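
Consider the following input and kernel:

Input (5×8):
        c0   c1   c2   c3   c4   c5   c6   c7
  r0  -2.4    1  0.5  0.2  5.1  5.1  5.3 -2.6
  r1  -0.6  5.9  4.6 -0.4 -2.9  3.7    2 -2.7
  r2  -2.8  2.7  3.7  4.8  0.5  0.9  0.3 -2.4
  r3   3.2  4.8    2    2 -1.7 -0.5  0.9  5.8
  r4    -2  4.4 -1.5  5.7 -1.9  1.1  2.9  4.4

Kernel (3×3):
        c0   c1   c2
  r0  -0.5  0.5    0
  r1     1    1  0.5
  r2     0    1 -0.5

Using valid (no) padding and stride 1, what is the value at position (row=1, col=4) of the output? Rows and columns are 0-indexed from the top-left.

3.9

The receptive field on the input at this output position is [-2.9 3.7 2 / 0.5 0.9 0.3 / -1.7 -0.5 0.9]. Elementwise product with the kernel and sum: -2.9·-0.5 + 3.7·0.5 + 0.5·1 + 0.9·1 + 0.3·0.5 + -0.5·1 + 0.9·-0.5.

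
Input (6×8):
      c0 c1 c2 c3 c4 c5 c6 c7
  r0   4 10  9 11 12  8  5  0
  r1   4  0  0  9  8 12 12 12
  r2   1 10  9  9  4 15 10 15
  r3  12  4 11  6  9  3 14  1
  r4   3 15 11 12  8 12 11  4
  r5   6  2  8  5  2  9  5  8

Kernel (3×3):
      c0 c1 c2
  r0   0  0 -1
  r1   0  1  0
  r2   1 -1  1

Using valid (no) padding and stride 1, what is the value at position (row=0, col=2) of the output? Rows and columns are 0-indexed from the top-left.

1

The receptive field on the input at this output position is [9 11 12 / 0 9 8 / 9 9 4]. Elementwise product with the kernel and sum: 12·-1 + 9·1 + 9·1 + 9·-1 + 4·1.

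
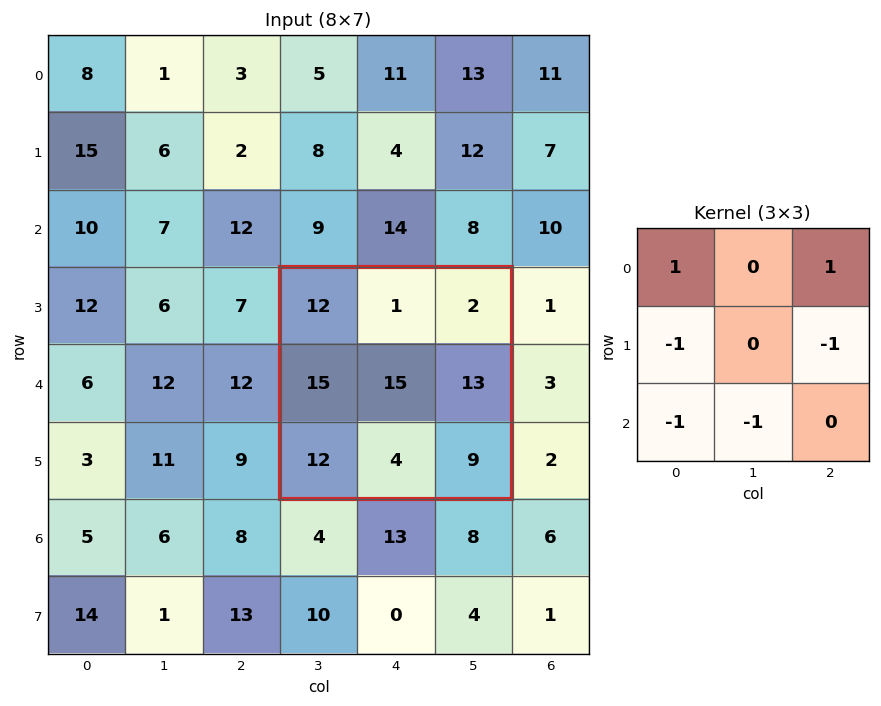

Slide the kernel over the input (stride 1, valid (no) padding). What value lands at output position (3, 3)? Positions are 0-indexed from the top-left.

-30

The receptive field on the input at this output position is [12 1 2 / 15 15 13 / 12 4 9]. Elementwise product with the kernel and sum: 12·1 + 2·1 + 15·-1 + 13·-1 + 12·-1 + 4·-1.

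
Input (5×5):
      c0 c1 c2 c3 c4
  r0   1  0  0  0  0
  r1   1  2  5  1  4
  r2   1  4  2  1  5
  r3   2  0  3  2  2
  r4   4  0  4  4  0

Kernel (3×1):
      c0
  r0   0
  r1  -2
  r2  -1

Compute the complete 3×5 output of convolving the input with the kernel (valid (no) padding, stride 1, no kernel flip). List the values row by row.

Output[0,0]: The receptive field on the input at this output position is [1 / 1 / 1]. Elementwise product with the kernel and sum: 1·-2 + 1·-1.

-3 -8 -12 -3 -13
-4 -8 -7 -4 -12
-8 0 -10 -8 -4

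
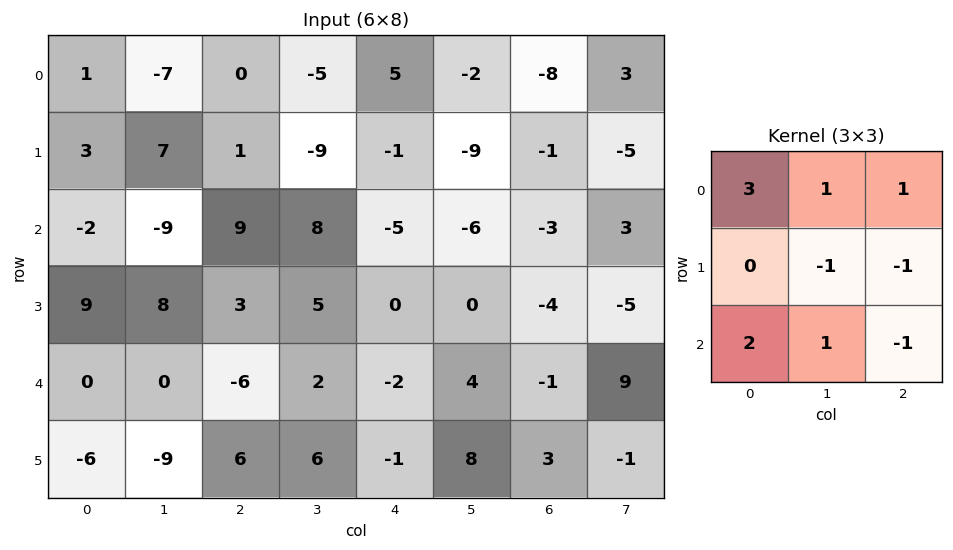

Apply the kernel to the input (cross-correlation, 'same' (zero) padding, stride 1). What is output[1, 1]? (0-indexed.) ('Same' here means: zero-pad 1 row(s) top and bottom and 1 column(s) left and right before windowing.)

-34

The receptive field on the zero-padded input at this output position is [1 -7 0 / 3 7 1 / -2 -9 9]. Elementwise product with the kernel and sum: 1·3 + -7·1 + 0·1 + 7·-1 + 1·-1 + -2·2 + -9·1 + 9·-1.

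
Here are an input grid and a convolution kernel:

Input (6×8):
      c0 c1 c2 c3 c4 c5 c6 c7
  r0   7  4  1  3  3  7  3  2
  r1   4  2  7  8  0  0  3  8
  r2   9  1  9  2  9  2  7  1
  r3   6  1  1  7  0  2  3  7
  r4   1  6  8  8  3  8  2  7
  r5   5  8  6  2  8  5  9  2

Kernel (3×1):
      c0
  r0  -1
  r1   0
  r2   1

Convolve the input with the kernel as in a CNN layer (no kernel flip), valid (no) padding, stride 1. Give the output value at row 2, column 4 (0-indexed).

The receptive field on the input at this output position is [9 / 0 / 3]. Elementwise product with the kernel and sum: 9·-1 + 3·1.

-6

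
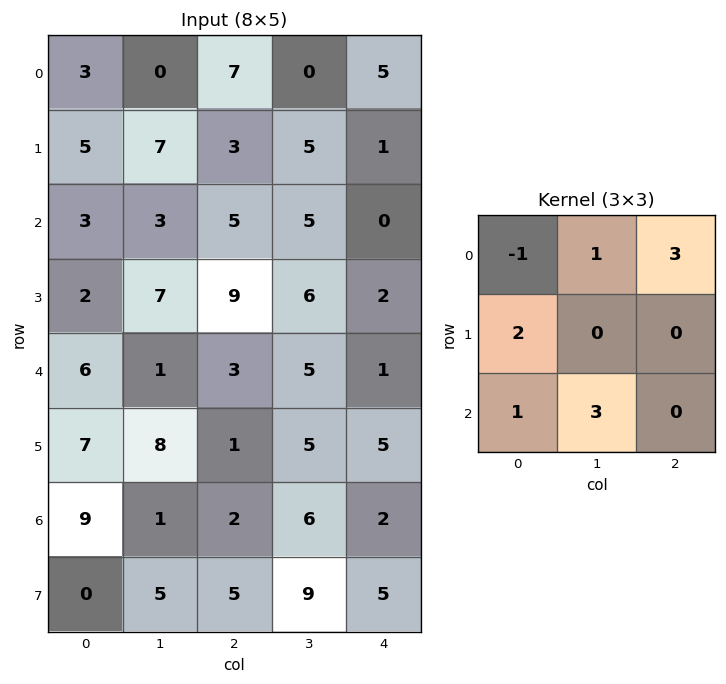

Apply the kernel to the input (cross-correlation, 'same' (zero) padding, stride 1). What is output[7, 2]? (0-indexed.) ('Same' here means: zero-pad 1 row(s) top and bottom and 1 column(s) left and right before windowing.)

The receptive field on the zero-padded input at this output position is [1 2 6 / 5 5 9 / 0 0 0]. Elementwise product with the kernel and sum: 1·-1 + 2·1 + 6·3 + 5·2 + 0·1 + 0·3.

29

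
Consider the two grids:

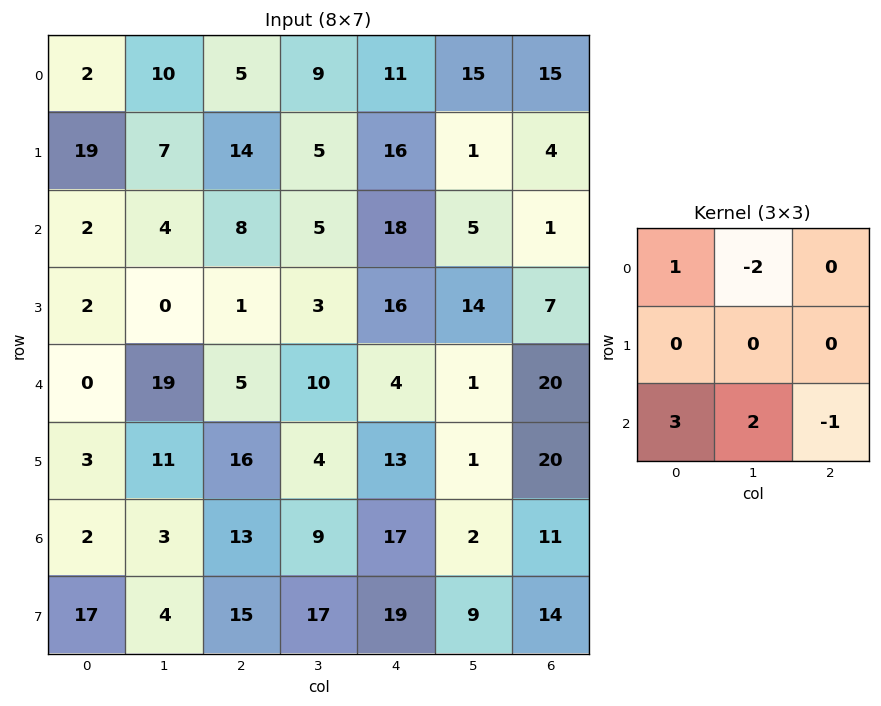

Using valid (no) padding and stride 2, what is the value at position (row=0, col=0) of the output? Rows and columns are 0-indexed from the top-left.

-12

The receptive field on the input at this output position is [2 10 5 / 19 7 14 / 2 4 8]. Elementwise product with the kernel and sum: 2·1 + 10·-2 + 2·3 + 4·2 + 8·-1.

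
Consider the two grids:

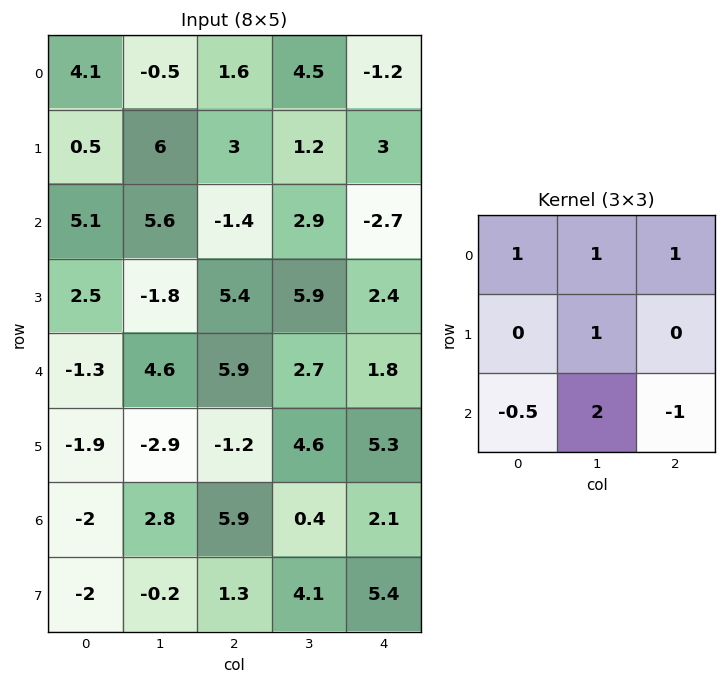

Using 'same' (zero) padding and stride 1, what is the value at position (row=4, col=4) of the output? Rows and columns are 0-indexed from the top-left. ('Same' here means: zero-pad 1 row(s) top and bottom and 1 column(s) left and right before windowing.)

The receptive field on the zero-padded input at this output position is [5.9 2.4 0 / 2.7 1.8 0 / 4.6 5.3 0]. Elementwise product with the kernel and sum: 5.9·1 + 2.4·1 + 0·1 + 1.8·1 + 4.6·-0.5 + 5.3·2 + 0·-1.

18.4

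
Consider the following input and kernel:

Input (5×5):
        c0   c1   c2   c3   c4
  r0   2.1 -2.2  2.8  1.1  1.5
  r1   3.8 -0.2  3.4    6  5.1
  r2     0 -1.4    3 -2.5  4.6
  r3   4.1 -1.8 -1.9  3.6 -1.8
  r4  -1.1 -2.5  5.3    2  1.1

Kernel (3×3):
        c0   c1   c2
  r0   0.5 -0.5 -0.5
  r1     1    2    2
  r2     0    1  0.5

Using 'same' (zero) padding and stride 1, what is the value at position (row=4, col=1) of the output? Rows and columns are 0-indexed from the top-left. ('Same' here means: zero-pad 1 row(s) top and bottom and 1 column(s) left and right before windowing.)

8.4

The receptive field on the zero-padded input at this output position is [4.1 -1.8 -1.9 / -1.1 -2.5 5.3 / 0 0 0]. Elementwise product with the kernel and sum: 4.1·0.5 + -1.8·-0.5 + -1.9·-0.5 + -1.1·1 + -2.5·2 + 5.3·2 + 0·1 + 0·0.5.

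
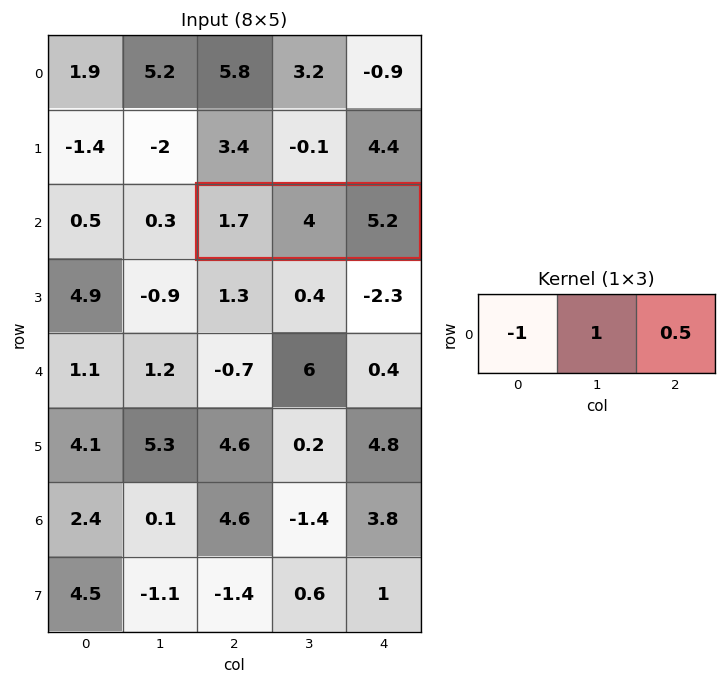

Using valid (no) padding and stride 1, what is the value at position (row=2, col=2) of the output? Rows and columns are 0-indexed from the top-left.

The receptive field on the input at this output position is [1.7 4 5.2]. Elementwise product with the kernel and sum: 1.7·-1 + 4·1 + 5.2·0.5.

4.9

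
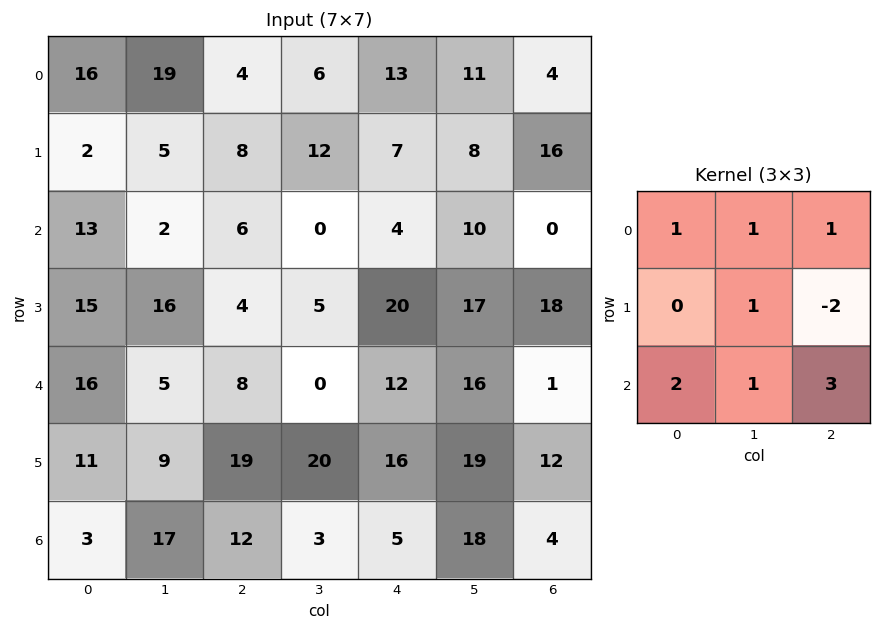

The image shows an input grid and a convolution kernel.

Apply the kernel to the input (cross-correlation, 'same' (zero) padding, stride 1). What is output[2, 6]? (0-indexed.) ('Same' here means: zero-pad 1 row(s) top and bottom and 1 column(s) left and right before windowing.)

The receptive field on the zero-padded input at this output position is [8 16 0 / 10 0 0 / 17 18 0]. Elementwise product with the kernel and sum: 8·1 + 16·1 + 0·1 + 0·1 + 0·-2 + 17·2 + 18·1 + 0·3.

76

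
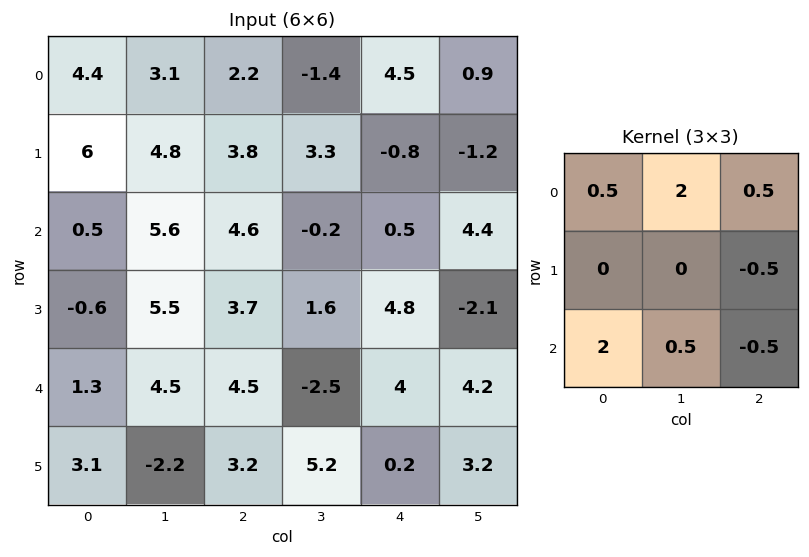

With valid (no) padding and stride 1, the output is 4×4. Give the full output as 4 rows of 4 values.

9.1 17.2 9.8 7
11.9 23.8 13.65 3.9
14.5 23.6 5.5 -0.95
13.8 6.8 14.35 16.15

Output[0,0]: The receptive field on the input at this output position is [4.4 3.1 2.2 / 6 4.8 3.8 / 0.5 5.6 4.6]. Elementwise product with the kernel and sum: 4.4·0.5 + 3.1·2 + 2.2·0.5 + 3.8·-0.5 + 0.5·2 + 5.6·0.5 + 4.6·-0.5.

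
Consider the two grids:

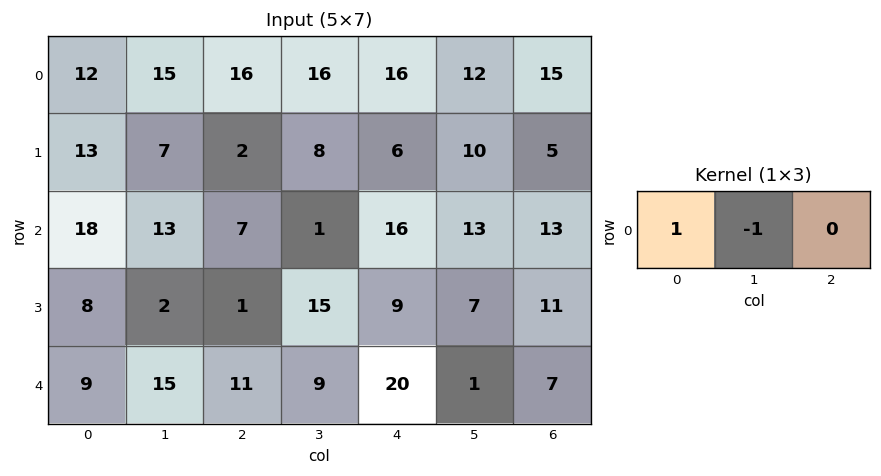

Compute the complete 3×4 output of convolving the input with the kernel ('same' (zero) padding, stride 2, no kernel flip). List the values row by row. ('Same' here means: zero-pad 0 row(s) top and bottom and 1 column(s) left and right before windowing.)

-12 -1 0 -3
-18 6 -15 0
-9 4 -11 -6

Output[0,0]: The receptive field on the zero-padded input at this output position is [0 12 15]. Elementwise product with the kernel and sum: 0·1 + 12·-1.
Output[0,1]: The receptive field on the zero-padded input at this output position is [15 16 16]. Elementwise product with the kernel and sum: 15·1 + 16·-1.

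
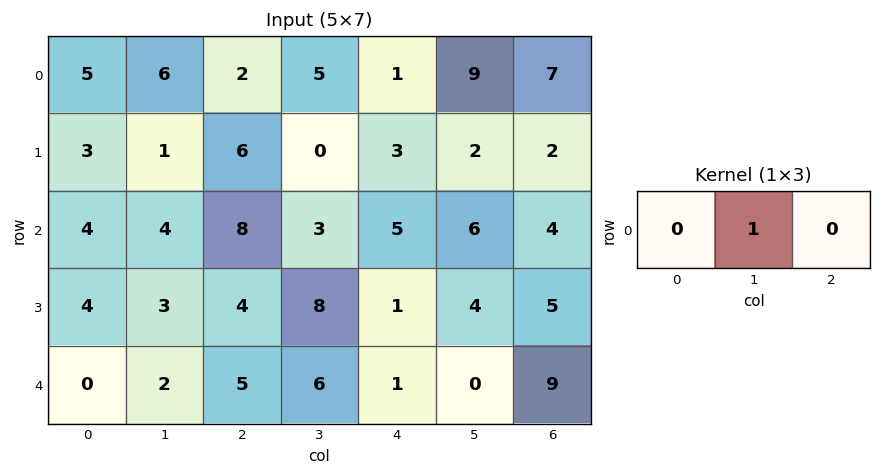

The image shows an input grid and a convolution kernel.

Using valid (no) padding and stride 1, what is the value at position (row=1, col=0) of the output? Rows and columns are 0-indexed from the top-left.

The receptive field on the input at this output position is [3 1 6]. Elementwise product with the kernel and sum: 1·1.

1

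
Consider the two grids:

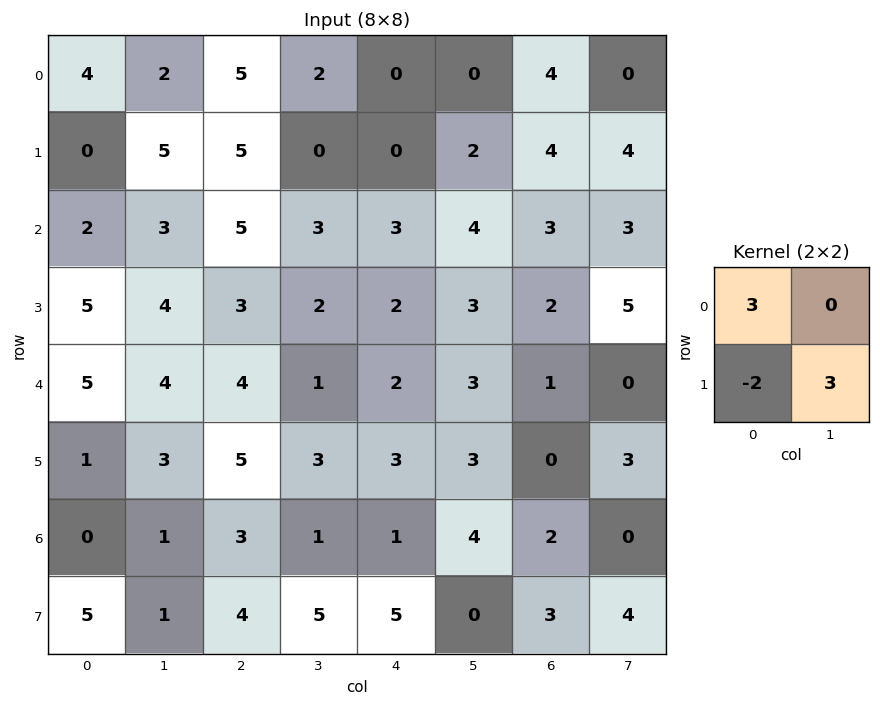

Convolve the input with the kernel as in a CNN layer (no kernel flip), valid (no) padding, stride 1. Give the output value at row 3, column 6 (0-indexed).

The receptive field on the input at this output position is [2 5 / 1 0]. Elementwise product with the kernel and sum: 2·3 + 1·-2 + 0·3.

4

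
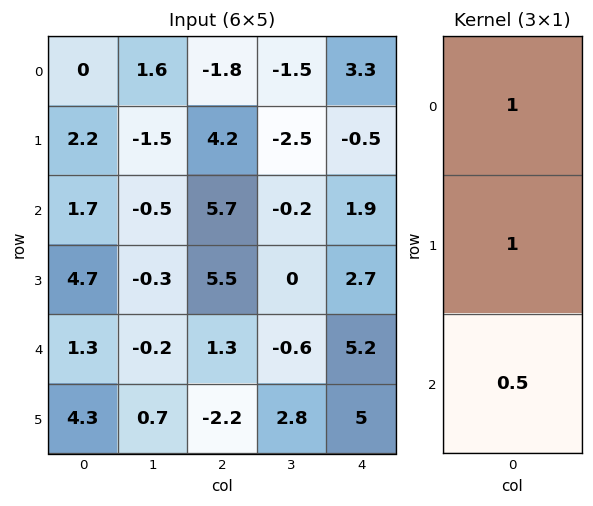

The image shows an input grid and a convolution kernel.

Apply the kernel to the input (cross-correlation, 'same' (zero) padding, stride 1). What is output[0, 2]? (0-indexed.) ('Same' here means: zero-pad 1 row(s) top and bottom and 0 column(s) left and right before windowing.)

0.3

The receptive field on the zero-padded input at this output position is [0 / -1.8 / 4.2]. Elementwise product with the kernel and sum: 0·1 + -1.8·1 + 4.2·0.5.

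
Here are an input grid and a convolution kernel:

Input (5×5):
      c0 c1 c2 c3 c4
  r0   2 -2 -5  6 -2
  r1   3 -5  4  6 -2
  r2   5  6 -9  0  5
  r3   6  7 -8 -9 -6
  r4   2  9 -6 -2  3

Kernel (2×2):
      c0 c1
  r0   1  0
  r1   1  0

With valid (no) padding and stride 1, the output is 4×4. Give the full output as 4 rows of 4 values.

Output[0,0]: The receptive field on the input at this output position is [2 -2 / 3 -5]. Elementwise product with the kernel and sum: 2·1 + 3·1.

5 -7 -1 12
8 1 -5 6
11 13 -17 -9
8 16 -14 -11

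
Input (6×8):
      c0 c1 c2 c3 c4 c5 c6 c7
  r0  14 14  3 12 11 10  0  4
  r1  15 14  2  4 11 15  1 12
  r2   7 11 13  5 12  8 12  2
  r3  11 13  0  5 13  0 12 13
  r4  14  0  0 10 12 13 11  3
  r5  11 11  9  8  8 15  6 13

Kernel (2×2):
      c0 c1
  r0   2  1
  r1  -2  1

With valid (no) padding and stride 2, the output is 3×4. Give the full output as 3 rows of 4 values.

Output[0,0]: The receptive field on the input at this output position is [14 14 / 15 14]. Elementwise product with the kernel and sum: 14·2 + 14·1 + 15·-2 + 14·1.
Output[0,1]: The receptive field on the input at this output position is [3 12 / 2 4]. Elementwise product with the kernel and sum: 3·2 + 12·1 + 2·-2 + 4·1.

26 18 25 14
16 36 6 15
17 0 36 26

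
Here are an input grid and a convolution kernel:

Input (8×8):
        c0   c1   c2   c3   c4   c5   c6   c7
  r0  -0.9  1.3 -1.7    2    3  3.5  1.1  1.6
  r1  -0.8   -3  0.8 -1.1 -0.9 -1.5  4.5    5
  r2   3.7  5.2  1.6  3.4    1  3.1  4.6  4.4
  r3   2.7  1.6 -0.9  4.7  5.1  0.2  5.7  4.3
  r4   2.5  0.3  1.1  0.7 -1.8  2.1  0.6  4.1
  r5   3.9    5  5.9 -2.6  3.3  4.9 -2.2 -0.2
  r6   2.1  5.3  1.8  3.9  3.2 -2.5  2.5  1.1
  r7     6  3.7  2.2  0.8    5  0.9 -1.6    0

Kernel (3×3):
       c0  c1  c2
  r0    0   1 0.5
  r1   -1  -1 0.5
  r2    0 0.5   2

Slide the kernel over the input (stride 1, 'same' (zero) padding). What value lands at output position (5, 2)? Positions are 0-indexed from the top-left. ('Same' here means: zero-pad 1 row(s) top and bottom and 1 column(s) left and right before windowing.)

The receptive field on the zero-padded input at this output position is [0.3 1.1 0.7 / 5 5.9 -2.6 / 5.3 1.8 3.9]. Elementwise product with the kernel and sum: 1.1·1 + 0.7·0.5 + 5·-1 + 5.9·-1 + -2.6·0.5 + 1.8·0.5 + 3.9·2.

-2.05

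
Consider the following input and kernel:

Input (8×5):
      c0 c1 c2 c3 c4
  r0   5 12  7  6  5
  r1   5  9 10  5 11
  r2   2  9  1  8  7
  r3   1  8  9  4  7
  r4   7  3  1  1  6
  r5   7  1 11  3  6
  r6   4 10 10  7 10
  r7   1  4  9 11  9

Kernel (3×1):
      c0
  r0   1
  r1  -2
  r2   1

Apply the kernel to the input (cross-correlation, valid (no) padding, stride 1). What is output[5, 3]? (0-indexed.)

The receptive field on the input at this output position is [3 / 7 / 11]. Elementwise product with the kernel and sum: 3·1 + 7·-2 + 11·1.

0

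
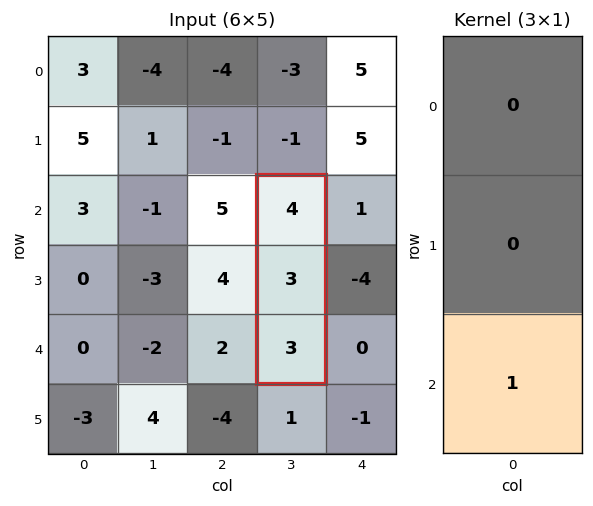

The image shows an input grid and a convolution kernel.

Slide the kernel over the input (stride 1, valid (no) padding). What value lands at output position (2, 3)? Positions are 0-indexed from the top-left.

The receptive field on the input at this output position is [4 / 3 / 3]. Elementwise product with the kernel and sum: 3·1.

3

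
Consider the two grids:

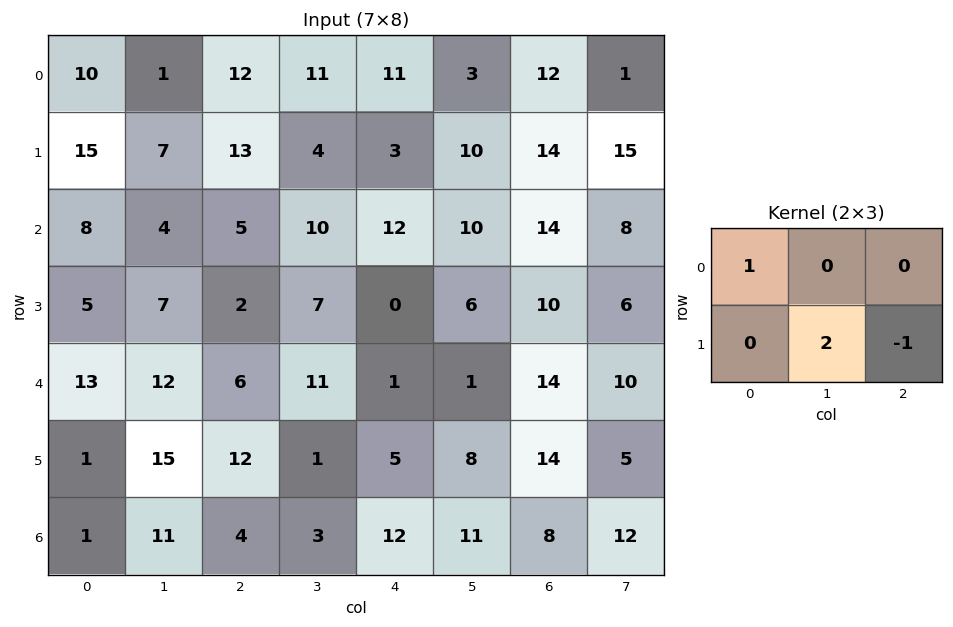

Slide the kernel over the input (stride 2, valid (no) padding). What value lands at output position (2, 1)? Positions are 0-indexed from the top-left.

3

The receptive field on the input at this output position is [6 11 1 / 12 1 5]. Elementwise product with the kernel and sum: 6·1 + 1·2 + 5·-1.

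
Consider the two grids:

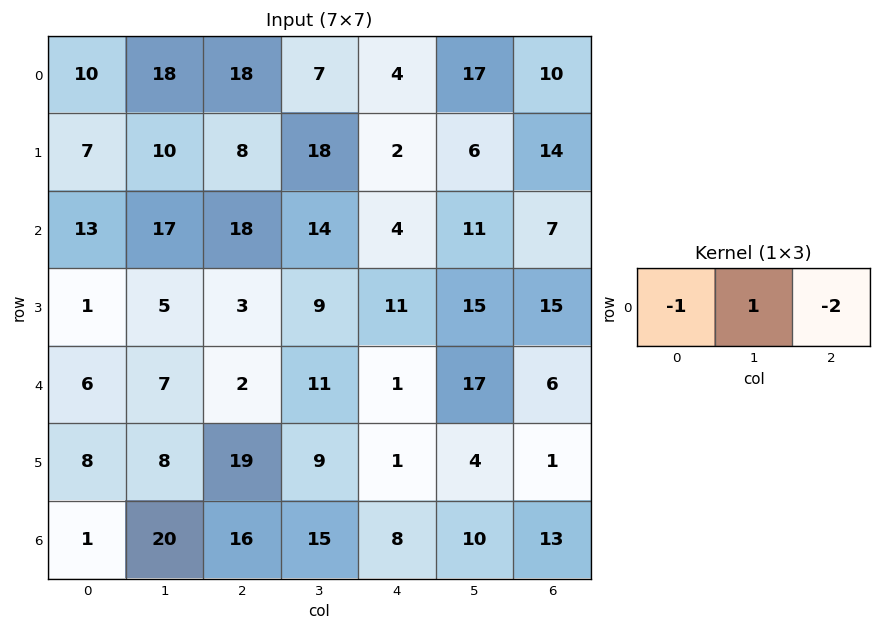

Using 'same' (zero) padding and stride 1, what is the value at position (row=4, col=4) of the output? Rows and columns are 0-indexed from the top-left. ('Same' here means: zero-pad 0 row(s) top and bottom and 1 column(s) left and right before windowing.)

-44

The receptive field on the zero-padded input at this output position is [11 1 17]. Elementwise product with the kernel and sum: 11·-1 + 1·1 + 17·-2.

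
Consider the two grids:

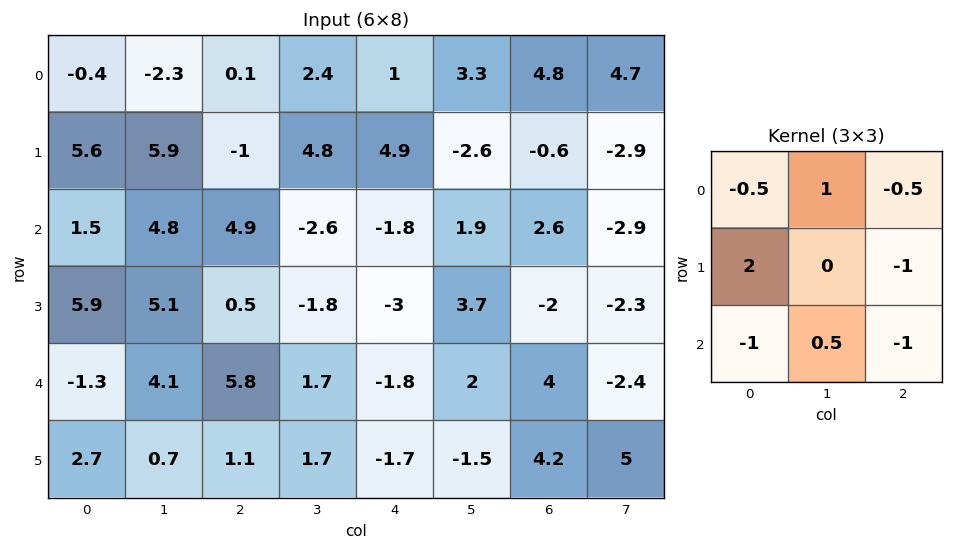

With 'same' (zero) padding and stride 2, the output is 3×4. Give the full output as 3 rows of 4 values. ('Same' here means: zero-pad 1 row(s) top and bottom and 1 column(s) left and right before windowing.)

-0.8 -18.2 1.75 7.1
-4.3 2.8 -6.7 6.45
-0.1 3.5 -3.6 2.3

Output[0,0]: The receptive field on the zero-padded input at this output position is [0 0 0 / 0 -0.4 -2.3 / 0 5.6 5.9]. Elementwise product with the kernel and sum: 0·-0.5 + 0·1 + 0·-0.5 + 0·2 + -2.3·-1 + 0·-1 + 5.6·0.5 + 5.9·-1.
Output[0,1]: The receptive field on the zero-padded input at this output position is [0 0 0 / -2.3 0.1 2.4 / 5.9 -1 4.8]. Elementwise product with the kernel and sum: 0·-0.5 + 0·1 + 0·-0.5 + -2.3·2 + 2.4·-1 + 5.9·-1 + -1·0.5 + 4.8·-1.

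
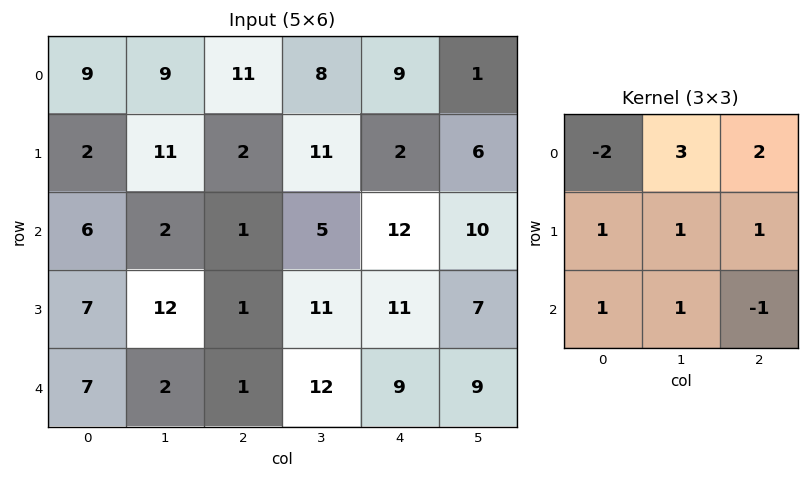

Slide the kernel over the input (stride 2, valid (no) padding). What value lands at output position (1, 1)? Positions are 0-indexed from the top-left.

64

The receptive field on the input at this output position is [1 5 12 / 1 11 11 / 1 12 9]. Elementwise product with the kernel and sum: 1·-2 + 5·3 + 12·2 + 1·1 + 11·1 + 11·1 + 1·1 + 12·1 + 9·-1.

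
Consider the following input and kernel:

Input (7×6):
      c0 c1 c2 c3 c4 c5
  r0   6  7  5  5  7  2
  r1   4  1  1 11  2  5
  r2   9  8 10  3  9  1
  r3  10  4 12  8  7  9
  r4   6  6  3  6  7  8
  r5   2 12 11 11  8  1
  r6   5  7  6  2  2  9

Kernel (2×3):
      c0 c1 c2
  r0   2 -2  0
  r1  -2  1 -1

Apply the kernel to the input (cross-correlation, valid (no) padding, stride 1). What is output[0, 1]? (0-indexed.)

The receptive field on the input at this output position is [7 5 5 / 1 1 11]. Elementwise product with the kernel and sum: 7·2 + 5·-2 + 1·-2 + 1·1 + 11·-1.

-8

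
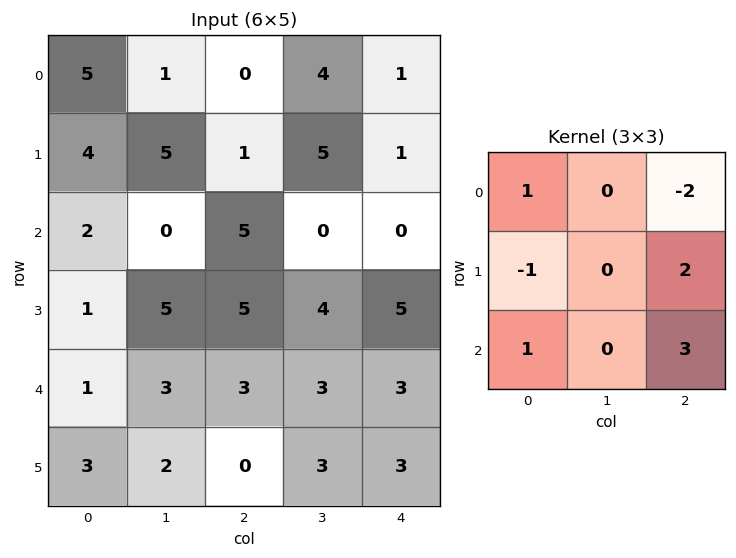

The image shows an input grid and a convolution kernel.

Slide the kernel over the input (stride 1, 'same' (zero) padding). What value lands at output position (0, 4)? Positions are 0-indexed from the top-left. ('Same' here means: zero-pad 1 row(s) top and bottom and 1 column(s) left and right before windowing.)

The receptive field on the zero-padded input at this output position is [0 0 0 / 4 1 0 / 5 1 0]. Elementwise product with the kernel and sum: 0·1 + 0·-2 + 4·-1 + 0·2 + 5·1 + 0·3.

1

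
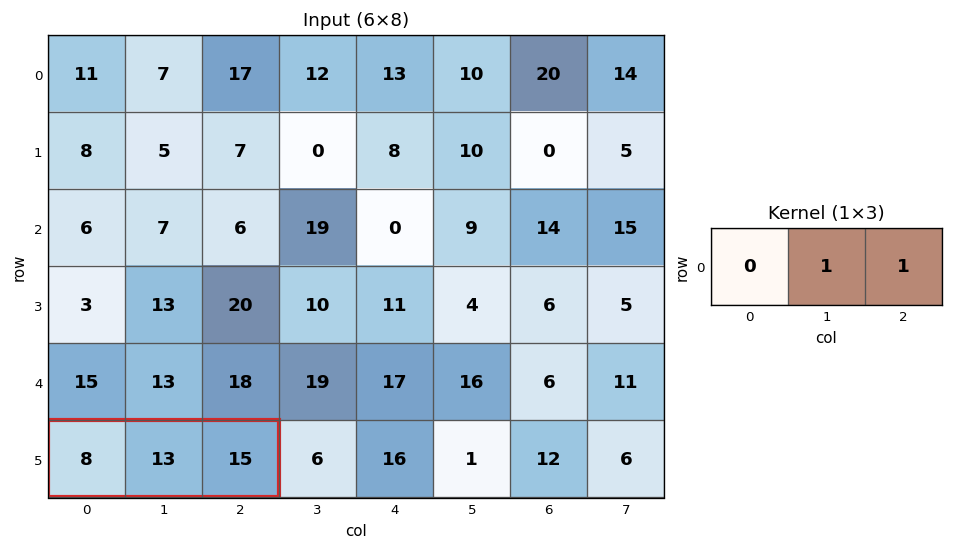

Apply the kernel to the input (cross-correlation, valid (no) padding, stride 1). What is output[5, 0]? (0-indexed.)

The receptive field on the input at this output position is [8 13 15]. Elementwise product with the kernel and sum: 13·1 + 15·1.

28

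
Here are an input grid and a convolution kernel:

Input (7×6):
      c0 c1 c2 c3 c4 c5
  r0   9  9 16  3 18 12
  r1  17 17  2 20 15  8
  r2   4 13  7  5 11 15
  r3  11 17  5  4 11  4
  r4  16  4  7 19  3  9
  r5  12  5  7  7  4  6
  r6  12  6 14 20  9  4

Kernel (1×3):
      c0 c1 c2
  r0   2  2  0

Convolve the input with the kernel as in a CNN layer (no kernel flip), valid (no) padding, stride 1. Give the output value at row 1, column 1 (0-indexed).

38

The receptive field on the input at this output position is [17 2 20]. Elementwise product with the kernel and sum: 17·2 + 2·2.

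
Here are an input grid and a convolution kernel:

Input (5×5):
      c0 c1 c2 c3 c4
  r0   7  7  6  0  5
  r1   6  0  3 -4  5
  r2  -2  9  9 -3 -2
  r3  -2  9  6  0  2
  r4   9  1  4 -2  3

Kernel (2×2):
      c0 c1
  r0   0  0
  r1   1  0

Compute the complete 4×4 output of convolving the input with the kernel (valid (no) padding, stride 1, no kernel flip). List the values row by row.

6 0 3 -4
-2 9 9 -3
-2 9 6 0
9 1 4 -2

Output[0,0]: The receptive field on the input at this output position is [7 7 / 6 0]. Elementwise product with the kernel and sum: 6·1.
Output[0,1]: The receptive field on the input at this output position is [7 6 / 0 3]. Elementwise product with the kernel and sum: 0·1.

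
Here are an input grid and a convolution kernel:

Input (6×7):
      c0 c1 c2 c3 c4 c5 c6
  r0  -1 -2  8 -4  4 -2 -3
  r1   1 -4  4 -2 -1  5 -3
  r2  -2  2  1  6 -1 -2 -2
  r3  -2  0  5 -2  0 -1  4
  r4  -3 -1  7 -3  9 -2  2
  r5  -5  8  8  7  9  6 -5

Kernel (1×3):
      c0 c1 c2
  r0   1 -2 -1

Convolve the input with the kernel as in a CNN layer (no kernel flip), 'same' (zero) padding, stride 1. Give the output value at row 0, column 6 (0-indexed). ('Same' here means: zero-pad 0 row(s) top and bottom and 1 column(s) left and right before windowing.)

The receptive field on the zero-padded input at this output position is [-2 -3 0]. Elementwise product with the kernel and sum: -2·1 + -3·-2 + 0·-1.

4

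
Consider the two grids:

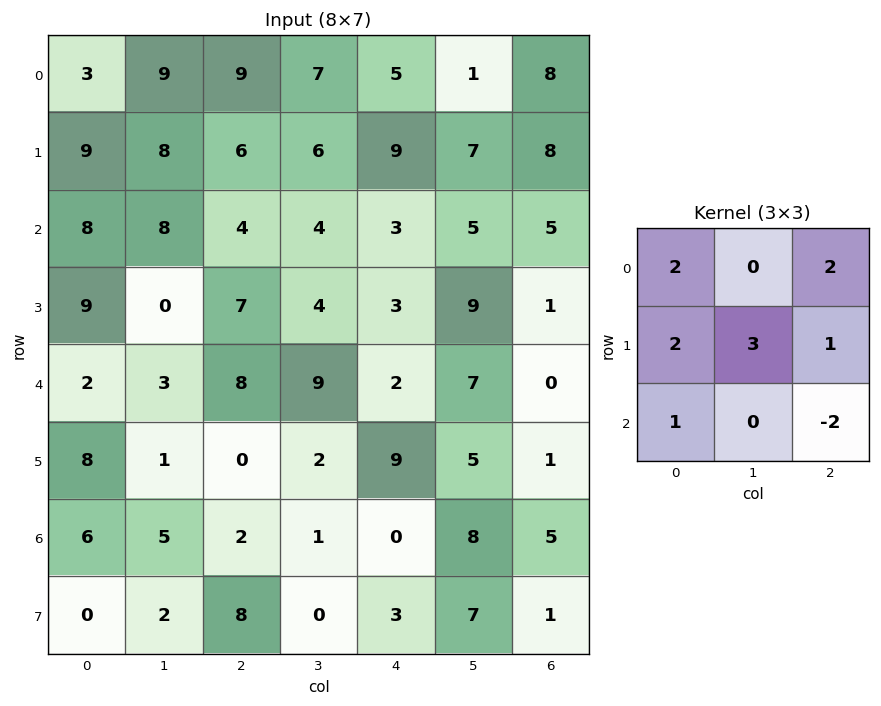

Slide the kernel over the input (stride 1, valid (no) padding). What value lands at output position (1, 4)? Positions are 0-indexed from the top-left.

61

The receptive field on the input at this output position is [9 7 8 / 3 5 5 / 3 9 1]. Elementwise product with the kernel and sum: 9·2 + 8·2 + 3·2 + 5·3 + 5·1 + 3·1 + 1·-2.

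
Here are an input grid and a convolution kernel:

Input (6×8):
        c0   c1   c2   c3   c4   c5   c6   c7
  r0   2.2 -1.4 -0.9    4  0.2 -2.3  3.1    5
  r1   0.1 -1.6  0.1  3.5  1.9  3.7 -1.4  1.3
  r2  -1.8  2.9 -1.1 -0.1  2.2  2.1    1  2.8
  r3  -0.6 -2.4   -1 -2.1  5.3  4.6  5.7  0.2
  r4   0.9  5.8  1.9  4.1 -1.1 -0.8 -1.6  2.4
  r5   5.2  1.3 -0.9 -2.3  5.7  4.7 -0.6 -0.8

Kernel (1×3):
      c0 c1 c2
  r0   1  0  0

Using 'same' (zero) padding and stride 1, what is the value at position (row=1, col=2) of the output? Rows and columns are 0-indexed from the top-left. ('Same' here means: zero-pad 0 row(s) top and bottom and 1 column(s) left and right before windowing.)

-1.6

The receptive field on the zero-padded input at this output position is [-1.6 0.1 3.5]. Elementwise product with the kernel and sum: -1.6·1.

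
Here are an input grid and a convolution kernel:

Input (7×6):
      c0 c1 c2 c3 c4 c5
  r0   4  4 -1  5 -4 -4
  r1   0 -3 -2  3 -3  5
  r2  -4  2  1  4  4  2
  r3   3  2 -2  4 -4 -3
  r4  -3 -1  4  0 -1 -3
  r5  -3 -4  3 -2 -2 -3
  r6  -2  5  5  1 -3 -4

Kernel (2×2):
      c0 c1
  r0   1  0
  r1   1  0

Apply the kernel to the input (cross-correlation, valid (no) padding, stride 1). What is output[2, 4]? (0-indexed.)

0

The receptive field on the input at this output position is [4 2 / -4 -3]. Elementwise product with the kernel and sum: 4·1 + -4·1.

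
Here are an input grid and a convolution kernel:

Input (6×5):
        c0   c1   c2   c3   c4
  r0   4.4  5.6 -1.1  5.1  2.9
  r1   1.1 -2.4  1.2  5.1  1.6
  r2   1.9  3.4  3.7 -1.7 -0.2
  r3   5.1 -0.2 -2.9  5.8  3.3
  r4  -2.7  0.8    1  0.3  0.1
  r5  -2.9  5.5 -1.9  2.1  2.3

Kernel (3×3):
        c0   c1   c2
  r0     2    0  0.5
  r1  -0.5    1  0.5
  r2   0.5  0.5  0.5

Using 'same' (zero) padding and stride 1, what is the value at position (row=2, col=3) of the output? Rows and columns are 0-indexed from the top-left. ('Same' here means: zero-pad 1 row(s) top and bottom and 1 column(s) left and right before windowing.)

The receptive field on the zero-padded input at this output position is [1.2 5.1 1.6 / 3.7 -1.7 -0.2 / -2.9 5.8 3.3]. Elementwise product with the kernel and sum: 1.2·2 + 1.6·0.5 + 3.7·-0.5 + -1.7·1 + -0.2·0.5 + -2.9·0.5 + 5.8·0.5 + 3.3·0.5.

2.65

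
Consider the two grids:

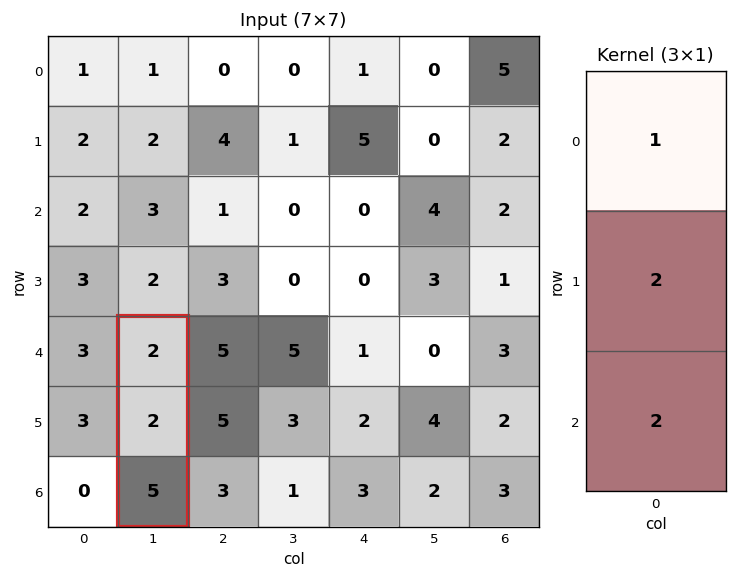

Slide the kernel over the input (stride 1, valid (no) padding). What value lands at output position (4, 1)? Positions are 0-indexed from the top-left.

16

The receptive field on the input at this output position is [2 / 2 / 5]. Elementwise product with the kernel and sum: 2·1 + 2·2 + 5·2.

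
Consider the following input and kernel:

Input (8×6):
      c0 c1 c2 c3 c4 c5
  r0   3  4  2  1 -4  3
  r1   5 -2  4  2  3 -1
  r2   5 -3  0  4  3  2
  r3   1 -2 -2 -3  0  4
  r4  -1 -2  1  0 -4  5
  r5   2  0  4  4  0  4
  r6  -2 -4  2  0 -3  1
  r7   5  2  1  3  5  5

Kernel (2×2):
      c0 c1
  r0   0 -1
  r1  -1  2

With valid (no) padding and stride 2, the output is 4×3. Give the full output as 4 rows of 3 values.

-13 -1 -8
-2 -8 6
0 4 3
3 5 4

Output[0,0]: The receptive field on the input at this output position is [3 4 / 5 -2]. Elementwise product with the kernel and sum: 4·-1 + 5·-1 + -2·2.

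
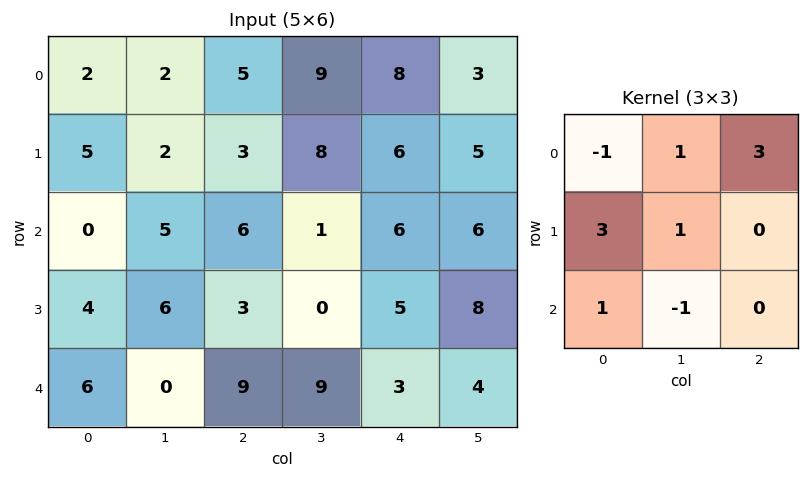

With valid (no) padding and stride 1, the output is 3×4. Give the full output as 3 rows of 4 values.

Output[0,0]: The receptive field on the input at this output position is [2 2 5 / 5 2 3 / 0 5 6]. Elementwise product with the kernel and sum: 2·-1 + 2·1 + 5·3 + 5·3 + 2·1 + 0·1 + 5·-1.
Output[0,1]: The receptive field on the input at this output position is [2 5 9 / 2 3 8 / 5 6 1]. Elementwise product with the kernel and sum: 2·-1 + 5·1 + 9·3 + 2·3 + 3·1 + 5·1 + 6·-1.

27 38 50 33
9 49 45 17
47 16 22 34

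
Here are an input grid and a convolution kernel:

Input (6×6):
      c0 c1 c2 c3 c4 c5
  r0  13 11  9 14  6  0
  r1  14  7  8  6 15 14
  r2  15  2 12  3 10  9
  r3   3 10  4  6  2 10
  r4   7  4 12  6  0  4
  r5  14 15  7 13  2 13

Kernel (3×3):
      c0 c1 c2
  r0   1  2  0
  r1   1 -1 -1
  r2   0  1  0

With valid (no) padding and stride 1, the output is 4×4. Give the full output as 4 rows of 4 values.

Output[0,0]: The receptive field on the input at this output position is [13 11 9 / 14 7 8 / 15 2 12]. Elementwise product with the kernel and sum: 13·1 + 11·2 + 14·1 + 7·-1 + 8·-1 + 2·1.
Output[0,1]: The receptive field on the input at this output position is [11 9 14 / 7 8 6 / 2 12 3]. Elementwise product with the kernel and sum: 11·1 + 9·2 + 7·1 + 8·-1 + 6·-1 + 12·1.

36 34 27 13
39 14 25 22
12 38 20 17
29 11 35 14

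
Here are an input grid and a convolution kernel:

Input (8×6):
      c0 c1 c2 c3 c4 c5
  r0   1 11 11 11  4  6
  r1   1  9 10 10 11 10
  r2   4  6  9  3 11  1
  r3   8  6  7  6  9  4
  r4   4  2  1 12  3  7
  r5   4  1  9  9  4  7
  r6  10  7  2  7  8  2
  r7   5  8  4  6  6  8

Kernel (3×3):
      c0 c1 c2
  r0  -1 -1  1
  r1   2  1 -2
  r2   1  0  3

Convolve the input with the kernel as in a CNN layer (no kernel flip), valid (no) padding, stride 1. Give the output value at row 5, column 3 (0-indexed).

The receptive field on the input at this output position is [9 4 7 / 7 8 2 / 6 6 8]. Elementwise product with the kernel and sum: 9·-1 + 4·-1 + 7·1 + 7·2 + 8·1 + 2·-2 + 6·1 + 8·3.

42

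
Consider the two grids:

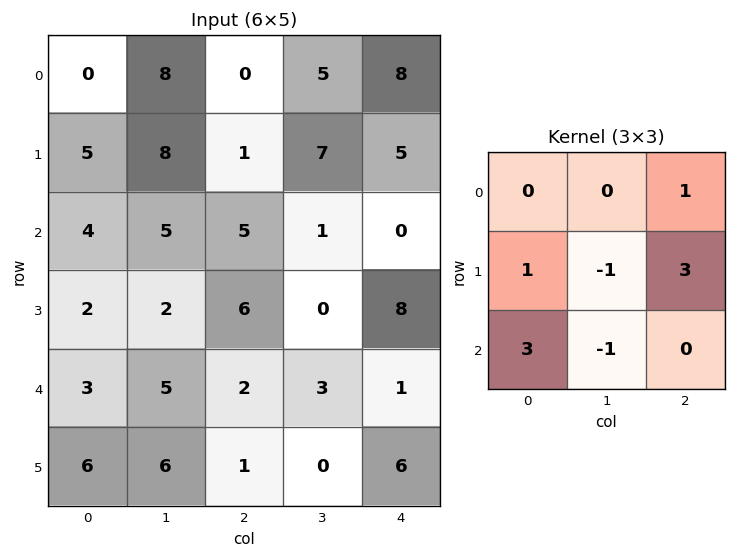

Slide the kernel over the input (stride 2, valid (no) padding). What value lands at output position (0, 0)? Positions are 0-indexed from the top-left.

7

The receptive field on the input at this output position is [0 8 0 / 5 8 1 / 4 5 5]. Elementwise product with the kernel and sum: 0·1 + 5·1 + 8·-1 + 1·3 + 4·3 + 5·-1.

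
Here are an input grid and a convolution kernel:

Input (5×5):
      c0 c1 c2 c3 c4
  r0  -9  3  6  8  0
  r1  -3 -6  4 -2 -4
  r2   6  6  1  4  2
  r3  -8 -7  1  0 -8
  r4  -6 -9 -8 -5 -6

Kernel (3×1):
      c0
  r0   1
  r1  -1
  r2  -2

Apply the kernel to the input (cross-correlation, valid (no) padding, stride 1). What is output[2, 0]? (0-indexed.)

The receptive field on the input at this output position is [6 / -8 / -6]. Elementwise product with the kernel and sum: 6·1 + -8·-1 + -6·-2.

26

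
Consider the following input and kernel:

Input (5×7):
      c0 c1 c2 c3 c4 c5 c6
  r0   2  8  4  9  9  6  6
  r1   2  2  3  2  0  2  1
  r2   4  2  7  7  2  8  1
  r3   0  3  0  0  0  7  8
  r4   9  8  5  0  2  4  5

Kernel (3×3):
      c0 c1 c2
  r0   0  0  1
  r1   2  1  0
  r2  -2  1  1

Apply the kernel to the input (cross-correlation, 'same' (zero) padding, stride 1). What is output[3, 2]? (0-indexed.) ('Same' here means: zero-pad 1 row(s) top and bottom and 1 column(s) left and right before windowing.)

The receptive field on the zero-padded input at this output position is [2 7 7 / 3 0 0 / 8 5 0]. Elementwise product with the kernel and sum: 7·1 + 3·2 + 0·1 + 8·-2 + 5·1 + 0·1.

2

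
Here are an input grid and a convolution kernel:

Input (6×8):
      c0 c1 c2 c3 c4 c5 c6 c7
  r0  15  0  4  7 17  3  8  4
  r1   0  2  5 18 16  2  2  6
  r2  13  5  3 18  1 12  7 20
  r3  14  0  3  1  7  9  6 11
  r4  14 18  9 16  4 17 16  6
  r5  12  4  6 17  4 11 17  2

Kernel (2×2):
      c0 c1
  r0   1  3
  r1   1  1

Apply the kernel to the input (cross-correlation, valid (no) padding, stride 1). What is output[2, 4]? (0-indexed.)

53

The receptive field on the input at this output position is [1 12 / 7 9]. Elementwise product with the kernel and sum: 1·1 + 12·3 + 7·1 + 9·1.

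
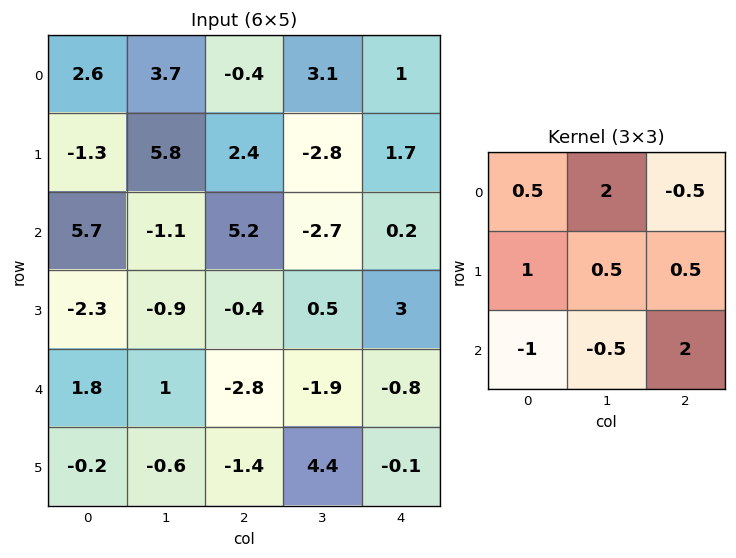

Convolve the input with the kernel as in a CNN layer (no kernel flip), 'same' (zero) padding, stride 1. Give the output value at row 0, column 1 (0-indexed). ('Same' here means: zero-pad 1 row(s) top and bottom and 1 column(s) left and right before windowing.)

7.45

The receptive field on the zero-padded input at this output position is [0 0 0 / 2.6 3.7 -0.4 / -1.3 5.8 2.4]. Elementwise product with the kernel and sum: 0·0.5 + 0·2 + 0·-0.5 + 2.6·1 + 3.7·0.5 + -0.4·0.5 + -1.3·-1 + 5.8·-0.5 + 2.4·2.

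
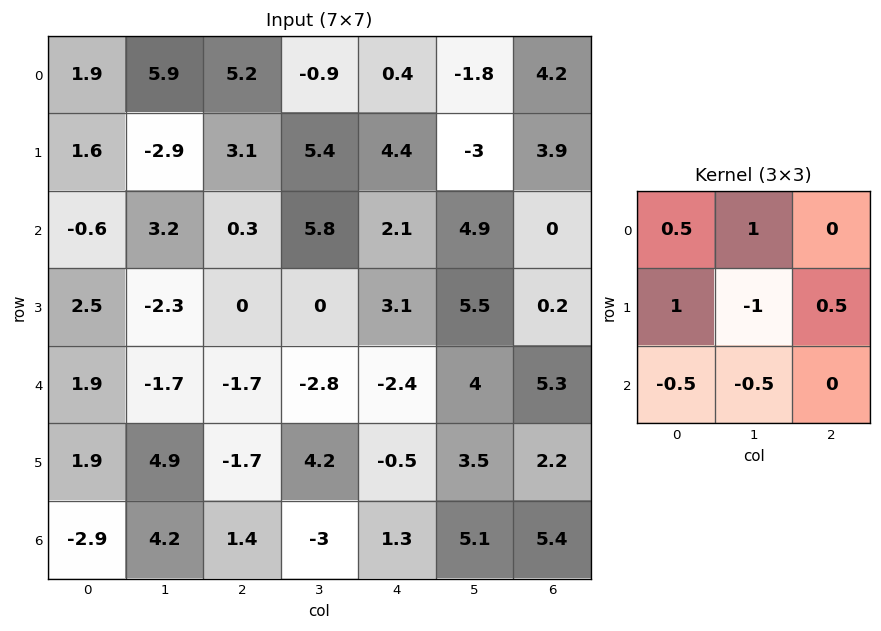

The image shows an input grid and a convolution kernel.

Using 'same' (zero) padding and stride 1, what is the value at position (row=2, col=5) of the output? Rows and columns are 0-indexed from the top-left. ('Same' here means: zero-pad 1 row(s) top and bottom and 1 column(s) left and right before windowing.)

The receptive field on the zero-padded input at this output position is [4.4 -3 3.9 / 2.1 4.9 0 / 3.1 5.5 0.2]. Elementwise product with the kernel and sum: 4.4·0.5 + -3·1 + 2.1·1 + 4.9·-1 + 0·0.5 + 3.1·-0.5 + 5.5·-0.5.

-7.9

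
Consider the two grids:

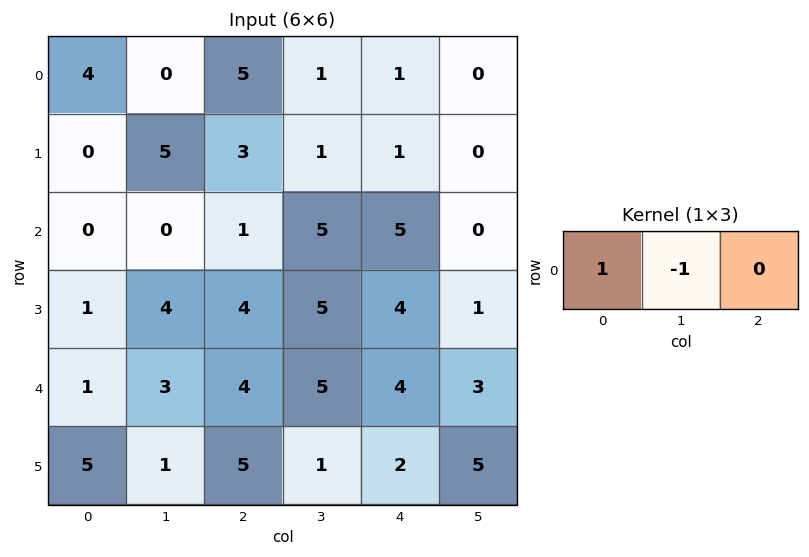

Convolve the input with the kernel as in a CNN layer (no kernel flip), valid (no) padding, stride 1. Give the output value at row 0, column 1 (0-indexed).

-5

The receptive field on the input at this output position is [0 5 1]. Elementwise product with the kernel and sum: 0·1 + 5·-1.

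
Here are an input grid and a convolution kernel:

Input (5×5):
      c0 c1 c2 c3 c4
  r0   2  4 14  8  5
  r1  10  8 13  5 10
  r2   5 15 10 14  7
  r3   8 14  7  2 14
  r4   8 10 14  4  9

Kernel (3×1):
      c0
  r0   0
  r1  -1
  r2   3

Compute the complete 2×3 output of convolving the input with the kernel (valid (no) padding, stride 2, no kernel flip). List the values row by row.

5 17 11
16 35 13

Output[0,0]: The receptive field on the input at this output position is [2 / 10 / 5]. Elementwise product with the kernel and sum: 10·-1 + 5·3.
Output[0,1]: The receptive field on the input at this output position is [14 / 13 / 10]. Elementwise product with the kernel and sum: 13·-1 + 10·3.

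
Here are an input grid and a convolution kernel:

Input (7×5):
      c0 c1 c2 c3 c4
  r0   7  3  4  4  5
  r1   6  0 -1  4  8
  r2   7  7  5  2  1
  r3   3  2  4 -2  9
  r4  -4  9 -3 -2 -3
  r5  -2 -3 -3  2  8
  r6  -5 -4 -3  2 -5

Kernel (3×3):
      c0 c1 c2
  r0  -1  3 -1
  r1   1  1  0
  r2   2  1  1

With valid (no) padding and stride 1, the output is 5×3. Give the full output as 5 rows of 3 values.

30 25 19
21 11 27
12 25 -9
-6 11 -20
12 -31 -10

Output[0,0]: The receptive field on the input at this output position is [7 3 4 / 6 0 -1 / 7 7 5]. Elementwise product with the kernel and sum: 7·-1 + 3·3 + 4·-1 + 6·1 + 0·1 + 7·2 + 7·1 + 5·1.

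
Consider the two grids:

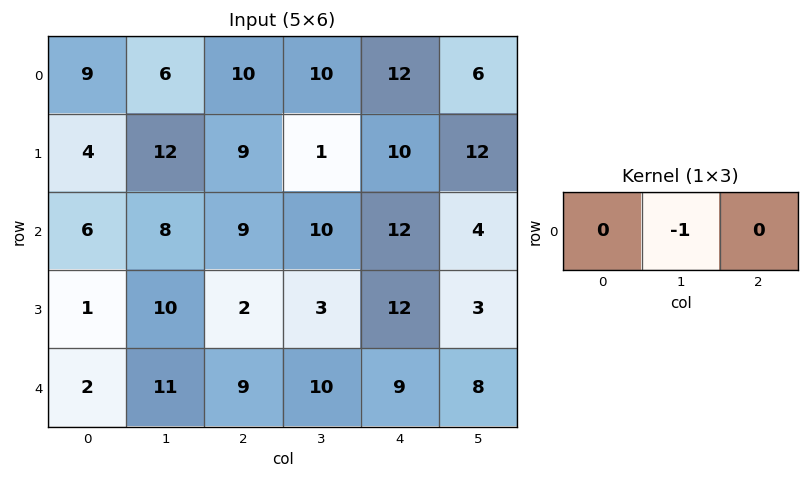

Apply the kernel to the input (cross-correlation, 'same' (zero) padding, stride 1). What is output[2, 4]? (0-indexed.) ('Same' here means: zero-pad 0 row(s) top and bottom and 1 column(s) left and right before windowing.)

-12

The receptive field on the zero-padded input at this output position is [10 12 4]. Elementwise product with the kernel and sum: 12·-1.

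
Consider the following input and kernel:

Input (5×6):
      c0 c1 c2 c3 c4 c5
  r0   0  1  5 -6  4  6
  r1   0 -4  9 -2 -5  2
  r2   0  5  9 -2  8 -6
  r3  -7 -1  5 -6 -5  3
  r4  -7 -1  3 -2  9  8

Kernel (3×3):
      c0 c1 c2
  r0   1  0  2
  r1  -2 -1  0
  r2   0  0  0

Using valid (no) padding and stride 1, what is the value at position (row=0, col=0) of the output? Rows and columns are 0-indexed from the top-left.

14

The receptive field on the input at this output position is [0 1 5 / 0 -4 9 / 0 5 9]. Elementwise product with the kernel and sum: 0·1 + 5·2 + 0·-2 + -4·-1.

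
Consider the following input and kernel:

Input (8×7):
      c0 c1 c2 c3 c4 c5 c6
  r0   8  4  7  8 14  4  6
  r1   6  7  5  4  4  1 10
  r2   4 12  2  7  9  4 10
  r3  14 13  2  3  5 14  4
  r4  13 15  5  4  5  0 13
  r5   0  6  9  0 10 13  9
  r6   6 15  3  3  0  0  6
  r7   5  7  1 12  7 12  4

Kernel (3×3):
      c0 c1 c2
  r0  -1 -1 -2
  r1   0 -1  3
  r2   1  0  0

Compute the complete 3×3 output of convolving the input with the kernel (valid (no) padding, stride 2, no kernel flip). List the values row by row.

Output[0,0]: The receptive field on the input at this output position is [8 4 7 / 6 7 5 / 4 12 2]. Elementwise product with the kernel and sum: 8·-1 + 4·-1 + 7·-2 + 7·-1 + 5·3 + 4·1.
Output[0,1]: The receptive field on the input at this output position is [7 8 14 / 5 4 4 / 2 7 9]. Elementwise product with the kernel and sum: 7·-1 + 8·-1 + 14·-2 + 4·-1 + 4·3 + 2·1.

-14 -33 8
-14 -10 -30
-11 14 -17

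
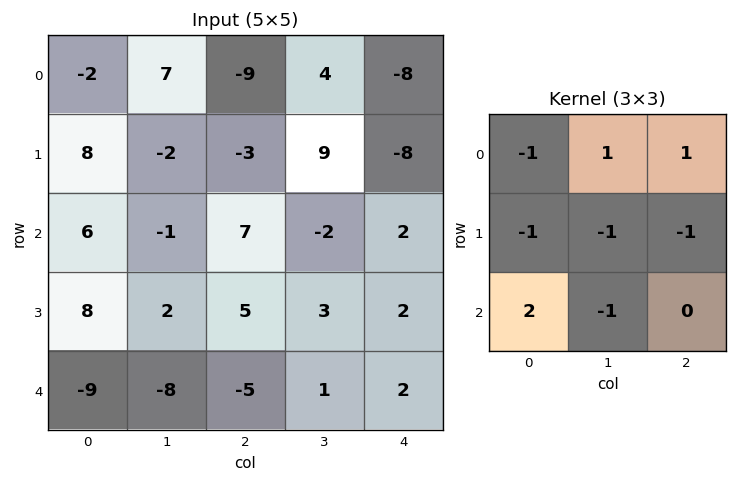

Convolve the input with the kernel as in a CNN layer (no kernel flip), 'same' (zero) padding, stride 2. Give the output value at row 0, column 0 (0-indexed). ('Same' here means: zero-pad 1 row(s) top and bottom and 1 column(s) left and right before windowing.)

The receptive field on the zero-padded input at this output position is [0 0 0 / 0 -2 7 / 0 8 -2]. Elementwise product with the kernel and sum: 0·-1 + 0·1 + 0·1 + 0·-1 + -2·-1 + 7·-1 + 0·2 + 8·-1.

-13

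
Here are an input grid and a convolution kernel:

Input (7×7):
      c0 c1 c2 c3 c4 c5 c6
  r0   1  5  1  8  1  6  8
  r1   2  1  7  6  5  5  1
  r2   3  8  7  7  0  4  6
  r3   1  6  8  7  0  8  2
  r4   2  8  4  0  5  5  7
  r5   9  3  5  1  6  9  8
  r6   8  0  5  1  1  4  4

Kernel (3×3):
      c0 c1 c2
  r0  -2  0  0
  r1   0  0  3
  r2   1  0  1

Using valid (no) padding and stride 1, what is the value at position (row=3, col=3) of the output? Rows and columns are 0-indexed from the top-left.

The receptive field on the input at this output position is [7 0 8 / 0 5 5 / 1 6 9]. Elementwise product with the kernel and sum: 7·-2 + 5·3 + 1·1 + 9·1.

11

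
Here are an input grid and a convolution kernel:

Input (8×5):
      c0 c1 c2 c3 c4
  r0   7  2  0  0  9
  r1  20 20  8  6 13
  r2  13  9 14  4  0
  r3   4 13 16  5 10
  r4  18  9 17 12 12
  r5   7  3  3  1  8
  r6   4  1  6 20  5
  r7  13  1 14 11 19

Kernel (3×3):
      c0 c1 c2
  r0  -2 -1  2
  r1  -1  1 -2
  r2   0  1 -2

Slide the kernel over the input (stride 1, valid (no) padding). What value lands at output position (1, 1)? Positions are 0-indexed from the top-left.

-33

The receptive field on the input at this output position is [20 8 6 / 9 14 4 / 13 16 5]. Elementwise product with the kernel and sum: 20·-2 + 8·-1 + 6·2 + 9·-1 + 14·1 + 4·-2 + 16·1 + 5·-2.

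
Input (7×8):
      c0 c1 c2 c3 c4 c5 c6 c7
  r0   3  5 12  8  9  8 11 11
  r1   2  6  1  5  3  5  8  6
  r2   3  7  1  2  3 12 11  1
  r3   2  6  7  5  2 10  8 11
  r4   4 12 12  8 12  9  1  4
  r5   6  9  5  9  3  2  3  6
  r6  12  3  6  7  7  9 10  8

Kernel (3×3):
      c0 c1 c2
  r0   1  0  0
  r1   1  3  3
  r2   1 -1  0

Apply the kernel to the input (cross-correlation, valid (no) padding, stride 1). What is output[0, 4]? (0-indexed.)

42

The receptive field on the input at this output position is [9 8 11 / 3 5 8 / 3 12 11]. Elementwise product with the kernel and sum: 9·1 + 3·1 + 5·3 + 8·3 + 3·1 + 12·-1.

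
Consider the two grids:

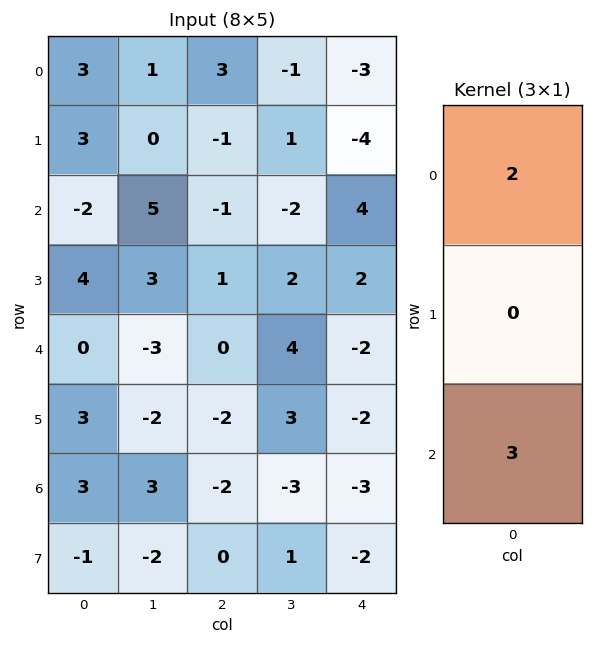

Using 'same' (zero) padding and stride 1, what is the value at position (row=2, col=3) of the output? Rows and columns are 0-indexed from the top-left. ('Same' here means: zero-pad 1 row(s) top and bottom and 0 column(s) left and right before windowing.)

8

The receptive field on the zero-padded input at this output position is [1 / -2 / 2]. Elementwise product with the kernel and sum: 1·2 + 2·3.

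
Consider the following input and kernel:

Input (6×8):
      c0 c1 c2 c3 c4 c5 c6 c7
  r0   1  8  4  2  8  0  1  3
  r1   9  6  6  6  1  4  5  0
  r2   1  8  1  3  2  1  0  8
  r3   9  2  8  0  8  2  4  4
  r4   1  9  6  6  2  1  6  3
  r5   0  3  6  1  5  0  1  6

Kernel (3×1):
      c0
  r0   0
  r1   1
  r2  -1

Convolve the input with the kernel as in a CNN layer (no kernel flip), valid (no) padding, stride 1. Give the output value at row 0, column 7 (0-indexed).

The receptive field on the input at this output position is [3 / 0 / 8]. Elementwise product with the kernel and sum: 0·1 + 8·-1.

-8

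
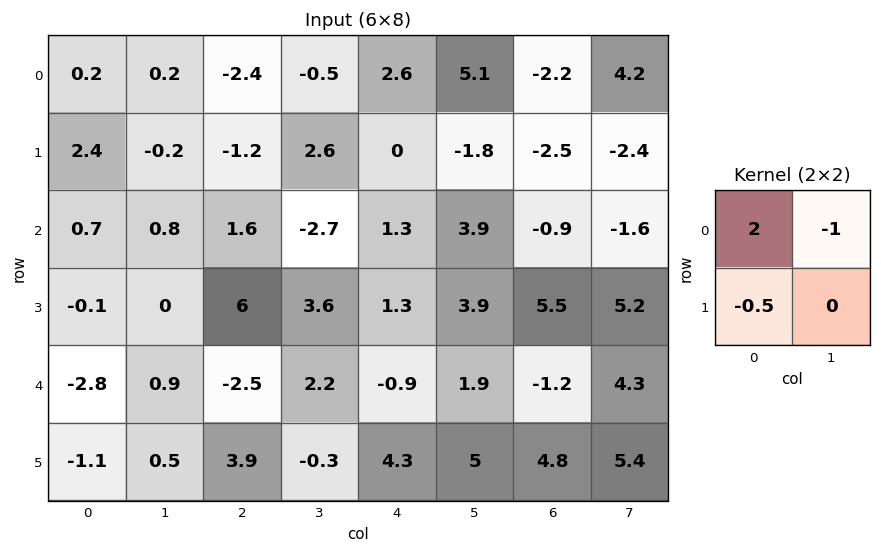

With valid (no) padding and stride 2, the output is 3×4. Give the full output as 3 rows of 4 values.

Output[0,0]: The receptive field on the input at this output position is [0.2 0.2 / 2.4 -0.2]. Elementwise product with the kernel and sum: 0.2·2 + 0.2·-1 + 2.4·-0.5.
Output[0,1]: The receptive field on the input at this output position is [-2.4 -0.5 / -1.2 2.6]. Elementwise product with the kernel and sum: -2.4·2 + -0.5·-1 + -1.2·-0.5.

-1 -3.7 0.1 -7.35
0.65 2.9 -1.95 -2.95
-5.95 -9.15 -5.85 -9.1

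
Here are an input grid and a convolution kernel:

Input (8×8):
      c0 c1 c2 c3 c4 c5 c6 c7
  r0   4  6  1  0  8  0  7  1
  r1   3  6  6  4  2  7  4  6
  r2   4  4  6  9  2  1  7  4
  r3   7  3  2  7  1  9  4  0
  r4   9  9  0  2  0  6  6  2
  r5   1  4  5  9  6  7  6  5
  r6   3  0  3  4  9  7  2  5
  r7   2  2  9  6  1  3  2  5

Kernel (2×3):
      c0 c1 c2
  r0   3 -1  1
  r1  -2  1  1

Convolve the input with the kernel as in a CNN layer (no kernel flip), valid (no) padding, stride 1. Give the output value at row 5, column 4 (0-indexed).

The receptive field on the input at this output position is [6 7 6 / 9 7 2]. Elementwise product with the kernel and sum: 6·3 + 7·-1 + 6·1 + 9·-2 + 7·1 + 2·1.

8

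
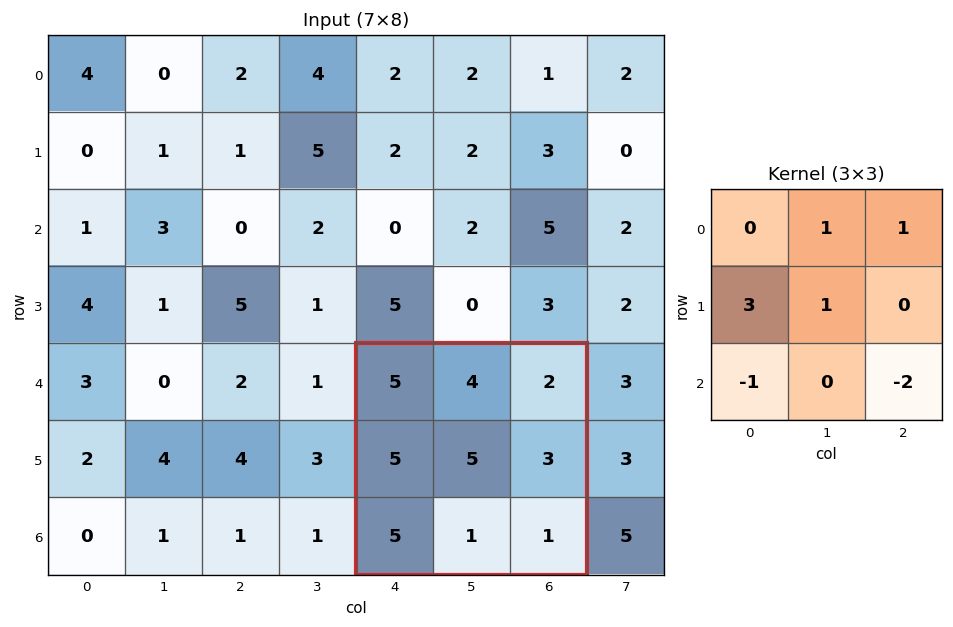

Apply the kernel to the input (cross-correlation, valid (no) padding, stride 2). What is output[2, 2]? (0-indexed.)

19

The receptive field on the input at this output position is [5 4 2 / 5 5 3 / 5 1 1]. Elementwise product with the kernel and sum: 4·1 + 2·1 + 5·3 + 5·1 + 5·-1 + 1·-2.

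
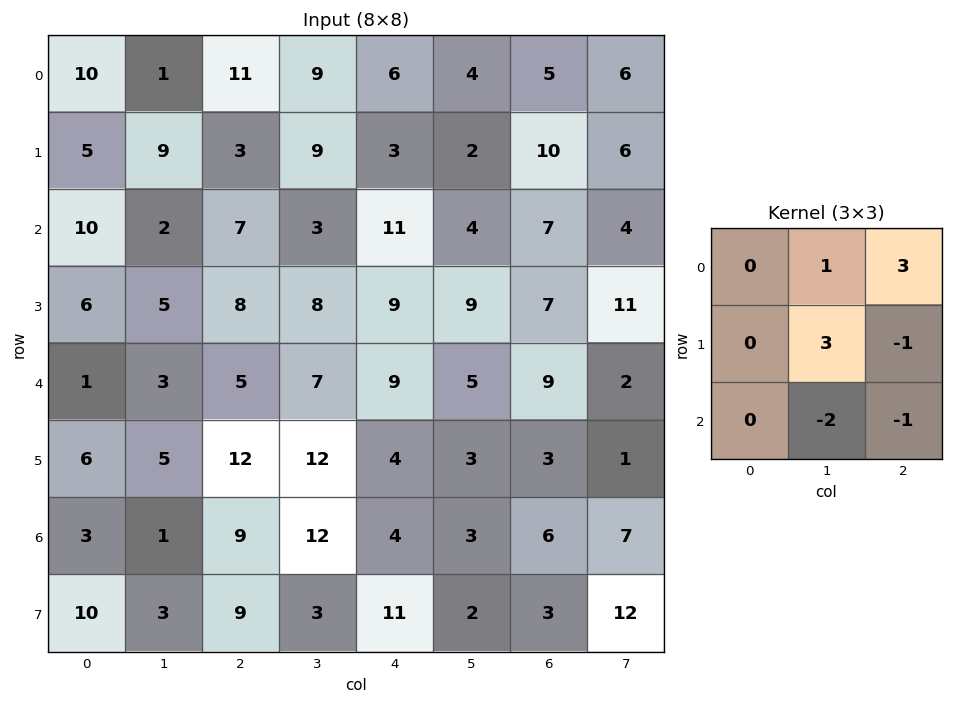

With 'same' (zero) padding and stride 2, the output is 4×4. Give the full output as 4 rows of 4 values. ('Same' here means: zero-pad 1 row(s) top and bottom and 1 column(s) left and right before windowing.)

10 9 6 -17
43 24 11 20
4 4 47 58
6 42 -2 -1

Output[0,0]: The receptive field on the zero-padded input at this output position is [0 0 0 / 0 10 1 / 0 5 9]. Elementwise product with the kernel and sum: 0·1 + 0·3 + 10·3 + 1·-1 + 5·-2 + 9·-1.
Output[0,1]: The receptive field on the zero-padded input at this output position is [0 0 0 / 1 11 9 / 9 3 9]. Elementwise product with the kernel and sum: 0·1 + 0·3 + 11·3 + 9·-1 + 3·-2 + 9·-1.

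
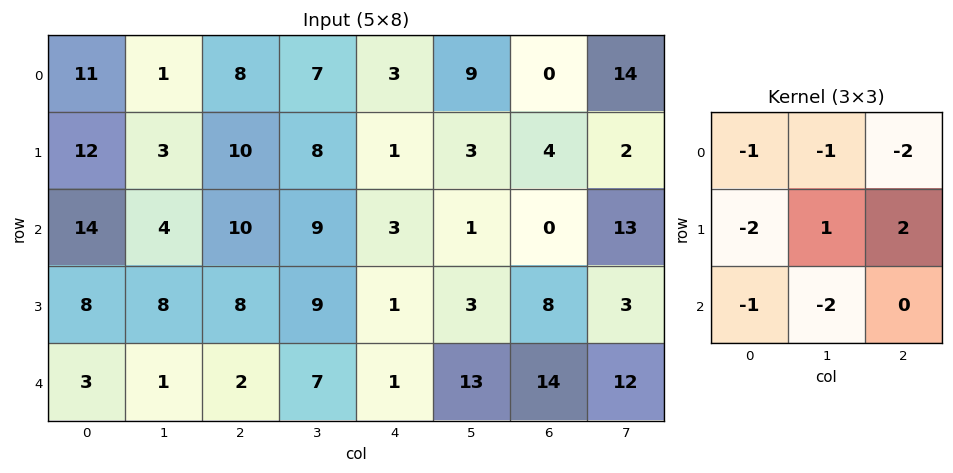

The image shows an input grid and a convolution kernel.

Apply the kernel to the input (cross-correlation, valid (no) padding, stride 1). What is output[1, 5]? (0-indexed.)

The receptive field on the input at this output position is [3 4 2 / 1 0 13 / 3 8 3]. Elementwise product with the kernel and sum: 3·-1 + 4·-1 + 2·-2 + 1·-2 + 0·1 + 13·2 + 3·-1 + 8·-2.

-6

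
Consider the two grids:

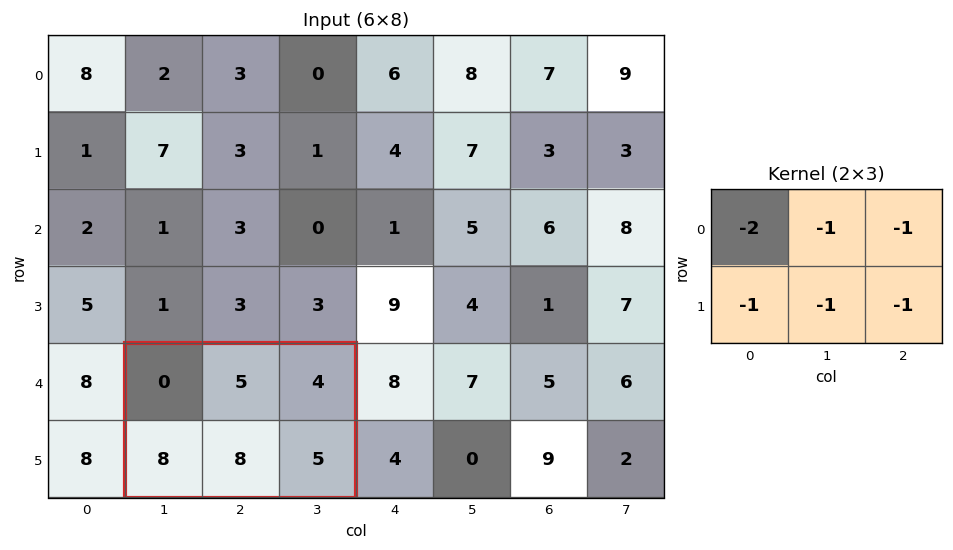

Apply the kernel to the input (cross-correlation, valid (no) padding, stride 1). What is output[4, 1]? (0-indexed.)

-30

The receptive field on the input at this output position is [0 5 4 / 8 8 5]. Elementwise product with the kernel and sum: 0·-2 + 5·-1 + 4·-1 + 8·-1 + 8·-1 + 5·-1.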